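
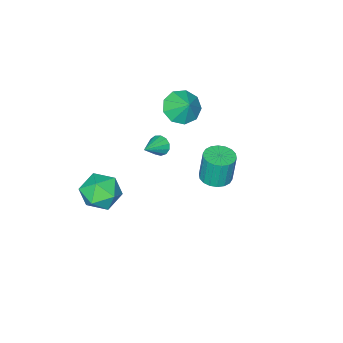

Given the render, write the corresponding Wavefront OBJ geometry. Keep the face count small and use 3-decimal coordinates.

v 0.328 2.916 2.9
v 1.095 3.256 2.935
v 0.96 3.383 4.655
v 0.192 3.044 4.62
v 0.874 3.555 2.896
v 0.738 3.682 4.616
v 0.544 3.727 2.857
v 0.409 3.854 4.577
v 0.171 3.739 2.827
v 0.036 3.866 4.547
v -0.17 3.587 2.811
v -0.305 3.714 4.531
v -0.413 3.303 2.813
v -0.548 3.43 4.533
v -0.509 2.942 2.832
v -0.645 3.069 4.552
v -0.44 2.577 2.865
v -0.575 2.704 4.585
v -0.218 2.278 2.904
v -0.354 2.405 4.624
v 0.111 2.106 2.943
v -0.024 2.233 4.663
v 0.484 2.094 2.973
v 0.349 2.221 4.693
v 0.825 2.246 2.989
v 0.69 2.373 4.709
v 1.068 2.53 2.987
v 0.933 2.657 4.707
v 1.165 2.891 2.968
v 1.029 3.018 4.688
v -2.683 -2.435 2.98
v -2.088 -3.186 3.478
v -2.397 -1.585 3.92
v -1.668 -2.805 3.006
v -1.723 -2.25 2.521
v -2.227 -1.782 2.25
v -2.944 -1.62 2.322
v -3.539 -1.839 2.701
v -3.733 -2.338 3.21
v -3.436 -2.882 3.612
v -2.786 -3.217 3.718
v -1.484 -2.918 0.156
v -1.268 -2.591 -0.362
v -0.156 -2.702 0.844
v -1.423 -2.343 -0.141
v -1.597 -2.278 0.175
v -1.735 -2.416 0.484
v -1.793 -2.714 0.69
v -1.753 -3.076 0.726
v -1.627 -3.388 0.582
v -1.456 -3.551 0.302
v -1.293 -3.513 -0.024
v -1.191 -3.286 -0.293
v -1.182 -2.942 -0.419
v 2.403 -2.8 -2.618
v 3.219 -3.165 -1.742
v 1.041 -4.115 -1.898
v 1.857 -4.48 -1.022
v 1.355 -3.335 -0.97
v 2.196 -2.523 -1.415
v 2.064 -4.757 -2.225
v 2.905 -3.945 -2.67
v 3.009 -4.375 -1.499
v 2.571 -3.496 -0.724
v 1.689 -3.784 -2.916
v 1.251 -2.905 -2.141
f 2 1 5
f 2 5 3
f 3 5 6
f 3 6 4
f 5 1 7
f 5 7 6
f 6 7 8
f 6 8 4
f 7 1 9
f 7 9 8
f 8 9 10
f 8 10 4
f 9 1 11
f 9 11 10
f 10 11 12
f 10 12 4
f 11 1 13
f 11 13 12
f 12 13 14
f 12 14 4
f 13 1 15
f 13 15 14
f 14 15 16
f 14 16 4
f 15 1 17
f 15 17 16
f 16 17 18
f 16 18 4
f 17 1 19
f 17 19 18
f 18 19 20
f 18 20 4
f 19 1 21
f 19 21 20
f 20 21 22
f 20 22 4
f 21 1 23
f 21 23 22
f 22 23 24
f 22 24 4
f 23 1 25
f 23 25 24
f 24 25 26
f 24 26 4
f 25 1 27
f 25 27 26
f 26 27 28
f 26 28 4
f 27 1 29
f 27 29 28
f 28 29 30
f 28 30 4
f 29 1 2
f 29 2 30
f 30 2 3
f 30 3 4
f 32 31 34
f 32 34 33
f 34 31 35
f 34 35 33
f 35 31 36
f 35 36 33
f 36 31 37
f 36 37 33
f 37 31 38
f 37 38 33
f 38 31 39
f 38 39 33
f 39 31 40
f 39 40 33
f 40 31 41
f 40 41 33
f 41 31 32
f 41 32 33
f 43 42 45
f 43 45 44
f 45 42 46
f 45 46 44
f 46 42 47
f 46 47 44
f 47 42 48
f 47 48 44
f 48 42 49
f 48 49 44
f 49 42 50
f 49 50 44
f 50 42 51
f 50 51 44
f 51 42 52
f 51 52 44
f 52 42 53
f 52 53 44
f 53 42 54
f 53 54 44
f 54 42 43
f 54 43 44
f 55 66 60
f 55 60 56
f 55 56 62
f 55 62 65
f 55 65 66
f 56 60 64
f 60 66 59
f 66 65 57
f 65 62 61
f 62 56 63
f 58 64 59
f 58 59 57
f 58 57 61
f 58 61 63
f 58 63 64
f 59 64 60
f 57 59 66
f 61 57 65
f 63 61 62
f 64 63 56



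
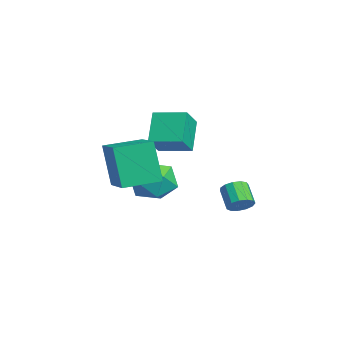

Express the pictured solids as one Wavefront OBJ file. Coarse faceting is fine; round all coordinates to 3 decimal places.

v -1.479 -1.47 1.139
v -2.578 -1.078 2.483
v -0.751 -0.057 1.322
v -1.85 0.335 2.666
v -0.51 -2.095 2.114
v -1.609 -1.703 3.458
v 0.218 -0.682 2.297
v -0.881 -0.29 3.641
v 2.373 -1.264 0.478
v 2.812 -1.961 1.305
v 1.028 -2.539 0.115
v 1.467 -3.236 0.942
v 0.944 -2.236 1.239
v 1.775 -1.448 1.464
v 2.065 -3.052 -0.044
v 2.896 -2.264 0.181
v 2.621 -3.067 0.982
v 1.928 -2.562 1.775
v 1.912 -1.938 -0.355
v 1.219 -1.433 0.438
v 2.757 -4.192 0.978
v 2.133 -4.47 3.048
v 2.538 -2.454 1.146
v 1.915 -2.732 3.216
v 4.685 -4.008 1.584
v 4.062 -4.286 3.654
v 4.467 -2.27 1.752
v 3.843 -2.548 3.822
v 1.874 1.587 -1.063
v 2.249 1.794 -0.574
v 1.342 1.679 0.171
v 0.966 1.473 -0.317
v 2.093 2.092 -0.718
v 1.186 1.978 0.028
v 1.868 2.231 -0.971
v 0.96 2.116 -0.226
v 1.644 2.165 -1.254
v 0.737 2.05 -0.508
v 1.494 1.915 -1.475
v 0.586 1.801 -0.73
v 1.463 1.562 -1.566
v 0.556 1.447 -0.821
v 1.564 1.216 -1.497
v 0.656 1.102 -0.752
v 1.762 0.989 -1.29
v 0.855 0.874 -0.545
v 1.996 0.951 -1.011
v 1.089 0.837 -0.266
v 2.191 1.115 -0.748
v 1.284 1.001 -0.003
v 2.286 1.429 -0.585
v 1.378 1.315 0.16
f 2 4 1
f 5 2 1
f 1 4 3
f 3 5 1
f 2 8 4
f 6 2 5
f 6 8 2
f 4 8 3
f 7 5 3
f 3 8 7
f 7 6 5
f 8 6 7
f 9 20 14
f 9 14 10
f 9 10 16
f 9 16 19
f 9 19 20
f 10 14 18
f 14 20 13
f 20 19 11
f 19 16 15
f 16 10 17
f 12 18 13
f 12 13 11
f 12 11 15
f 12 15 17
f 12 17 18
f 13 18 14
f 11 13 20
f 15 11 19
f 17 15 16
f 18 17 10
f 22 24 21
f 25 22 21
f 21 24 23
f 23 25 21
f 22 28 24
f 26 22 25
f 26 28 22
f 24 28 23
f 27 25 23
f 23 28 27
f 27 26 25
f 28 26 27
f 30 29 33
f 30 33 31
f 31 33 34
f 31 34 32
f 33 29 35
f 33 35 34
f 34 35 36
f 34 36 32
f 35 29 37
f 35 37 36
f 36 37 38
f 36 38 32
f 37 29 39
f 37 39 38
f 38 39 40
f 38 40 32
f 39 29 41
f 39 41 40
f 40 41 42
f 40 42 32
f 41 29 43
f 41 43 42
f 42 43 44
f 42 44 32
f 43 29 45
f 43 45 44
f 44 45 46
f 44 46 32
f 45 29 47
f 45 47 46
f 46 47 48
f 46 48 32
f 47 29 49
f 47 49 48
f 48 49 50
f 48 50 32
f 49 29 51
f 49 51 50
f 50 51 52
f 50 52 32
f 51 29 30
f 51 30 52
f 52 30 31
f 52 31 32



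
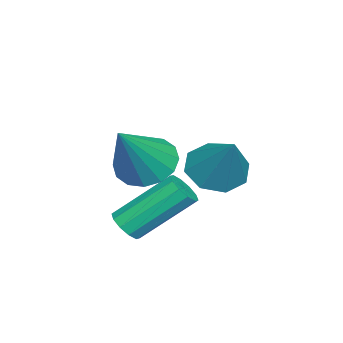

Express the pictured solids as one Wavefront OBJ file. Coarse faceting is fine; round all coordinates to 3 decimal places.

v 0.389 -0.761 0.109
v 1.098 -0.962 -0.272
v 1.271 -0.079 1.391
v 0.889 -0.385 -0.436
v 0.387 -0.028 -0.281
v -0.114 -0.101 0.103
v -0.321 -0.56 0.49
v -0.112 -1.138 0.653
v 0.39 -1.494 0.498
v 0.891 -1.422 0.114
v -1.775 -3.303 -1.059
v -1.146 -3.574 -1.642
v -0.405 -3.557 0.539
v -1.093 -3.112 -1.614
v -1.223 -2.701 -1.437
v -1.501 -2.451 -1.158
v -1.852 -2.43 -0.853
v -2.183 -2.642 -0.603
v -2.405 -3.031 -0.475
v -2.458 -3.493 -0.504
v -2.328 -3.904 -0.681
v -2.05 -4.154 -0.959
v -1.698 -4.175 -1.264
v -1.367 -3.963 -1.514
v 0.813 -2.937 -2.035
v 1.294 -2.917 -1.839
v 0.729 -1.602 -0.589
v 0.247 -1.623 -0.785
v 1.274 -2.7 -2.076
v 0.708 -1.386 -0.826
v 1.077 -2.574 -2.297
v 0.512 -1.26 -1.047
v 0.78 -2.587 -2.418
v 0.215 -1.273 -1.168
v 0.495 -2.734 -2.393
v -0.07 -1.419 -1.143
v 0.331 -2.958 -2.231
v -0.234 -1.643 -0.981
v 0.352 -3.174 -1.994
v -0.214 -1.86 -0.744
v 0.548 -3.3 -1.773
v -0.017 -1.986 -0.523
v 0.845 -3.287 -1.652
v 0.28 -1.973 -0.402
v 1.13 -3.141 -1.677
v 0.565 -1.826 -0.427
f 2 1 4
f 2 4 3
f 4 1 5
f 4 5 3
f 5 1 6
f 5 6 3
f 6 1 7
f 6 7 3
f 7 1 8
f 7 8 3
f 8 1 9
f 8 9 3
f 9 1 10
f 9 10 3
f 10 1 2
f 10 2 3
f 12 11 14
f 12 14 13
f 14 11 15
f 14 15 13
f 15 11 16
f 15 16 13
f 16 11 17
f 16 17 13
f 17 11 18
f 17 18 13
f 18 11 19
f 18 19 13
f 19 11 20
f 19 20 13
f 20 11 21
f 20 21 13
f 21 11 22
f 21 22 13
f 22 11 23
f 22 23 13
f 23 11 24
f 23 24 13
f 24 11 12
f 24 12 13
f 26 25 29
f 26 29 27
f 27 29 30
f 27 30 28
f 29 25 31
f 29 31 30
f 30 31 32
f 30 32 28
f 31 25 33
f 31 33 32
f 32 33 34
f 32 34 28
f 33 25 35
f 33 35 34
f 34 35 36
f 34 36 28
f 35 25 37
f 35 37 36
f 36 37 38
f 36 38 28
f 37 25 39
f 37 39 38
f 38 39 40
f 38 40 28
f 39 25 41
f 39 41 40
f 40 41 42
f 40 42 28
f 41 25 43
f 41 43 42
f 42 43 44
f 42 44 28
f 43 25 45
f 43 45 44
f 44 45 46
f 44 46 28
f 45 25 26
f 45 26 46
f 46 26 27
f 46 27 28



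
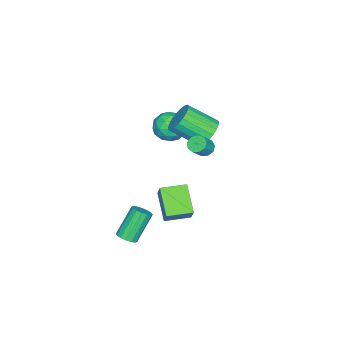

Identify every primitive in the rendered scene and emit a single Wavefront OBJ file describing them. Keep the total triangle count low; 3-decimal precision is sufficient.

v 0.01 1.538 2.903
v 0.921 1.519 2.443
v 1.48 -0.117 3.617
v 0.57 -0.098 4.077
v 0.993 1.779 2.77
v 1.552 0.142 3.944
v 0.895 1.997 3.121
v 1.454 0.361 4.295
v 0.644 2.135 3.434
v 1.204 0.499 4.608
v 0.284 2.171 3.655
v 0.843 0.535 4.829
v -0.123 2.097 3.746
v 0.436 0.461 4.92
v -0.508 1.926 3.691
v 0.051 0.29 4.865
v -0.803 1.689 3.5
v -0.244 0.052 4.674
v -0.957 1.425 3.206
v -0.398 -0.211 4.38
v -0.944 1.181 2.859
v -0.385 -0.455 4.033
v -0.766 0.998 2.52
v -0.207 -0.638 3.694
v -0.454 0.909 2.248
v 0.106 -0.727 3.422
v -0.061 0.929 2.088
v 0.498 -0.707 3.262
v 0.344 1.054 2.069
v 0.903 -0.582 3.243
v 0.691 1.263 2.195
v 1.25 -0.374 3.369
v 2.023 -0.288 -4.216
v 0.763 -1.357 -3.036
v 1.01 0.95 -4.175
v -0.249 -0.119 -2.995
v 2.689 0.219 -3.045
v 1.43 -0.85 -1.865
v 1.677 1.457 -3.004
v 0.417 0.388 -1.824
v -2.39 -1.138 1.515
v -1.504 -0.804 0.927
v -1.996 -2.856 1.133
v -1.11 -2.522 0.545
v -1.118 -2.409 1.654
v -1.361 -1.347 1.89
v -2.139 -2.313 0.17
v -2.382 -1.251 0.406
v -1.349 -1.53 0.096
v -0.718 -1.59 1.012
v -2.782 -2.07 1.048
v -2.151 -2.13 1.964
v -1.981 -0.82 1.254
v -1.519 -2.84 0.806
v -1.523 -2.773 1.457
v -1.003 -2.577 1.111
v -1.897 -1.139 1.82
v -1.376 -0.943 1.475
v -1.15 -1.887 1.902
v -2.124 -2.717 0.585
v -1.603 -2.521 0.24
v -2.497 -1.083 0.949
v -1.977 -0.887 0.603
v -2.35 -1.773 0.158
v -1.369 -1.051 0.42
v -1.138 -2.061 0.196
v -1.743 -1.938 -0.024
v -1.886 -1.314 0.114
v -0.998 -1.086 0.959
v -0.767 -2.096 0.735
v -0.772 -2.029 1.386
v -0.915 -1.405 1.525
v -0.907 -1.513 0.471
v -2.733 -1.564 1.325
v -2.502 -2.574 1.101
v -2.585 -2.255 0.535
v -2.728 -1.631 0.674
v -2.362 -1.599 1.864
v -2.131 -2.609 1.64
v -1.614 -2.346 1.946
v -1.757 -1.722 2.084
v -2.593 -2.147 1.589
v 2.076 2.333 3.413
v 2.466 2.691 3.13
v 3.194 2.524 3.925
v 2.804 2.167 4.207
v 2.235 2.911 3.388
v 2.963 2.745 4.183
v 1.93 2.861 3.658
v 2.657 2.694 4.452
v 1.693 2.564 3.813
v 2.42 2.397 4.607
v 1.635 2.159 3.78
v 2.363 1.992 4.575
v 1.784 1.835 3.576
v 2.511 1.669 4.37
v 2.069 1.745 3.296
v 2.797 1.578 4.09
v 2.358 1.93 3.07
v 3.086 1.763 3.864
v 2.515 2.303 3.005
v 3.243 2.137 3.799
v 4.457 -1.43 -4.274
v 4.986 -1.182 -3.968
v 3.813 -0.782 -2.26
v 3.283 -1.03 -2.566
v 4.844 -0.916 -4.128
v 3.67 -0.516 -2.421
v 4.598 -0.788 -4.327
v 3.424 -0.387 -2.62
v 4.314 -0.832 -4.512
v 3.141 -0.431 -2.805
v 4.069 -1.036 -4.633
v 2.895 -0.635 -2.926
v 3.927 -1.346 -4.658
v 2.753 -0.945 -2.951
v 3.927 -1.678 -4.58
v 2.754 -1.278 -2.872
v 4.07 -1.944 -4.419
v 2.896 -1.544 -2.712
v 4.316 -2.073 -4.22
v 3.142 -1.672 -2.513
v 4.599 -2.029 -4.035
v 3.426 -1.628 -2.328
v 4.845 -1.825 -3.914
v 3.671 -1.424 -2.207
v 4.987 -1.515 -3.889
v 3.813 -1.114 -2.182
f 2 1 5
f 2 5 3
f 3 5 6
f 3 6 4
f 5 1 7
f 5 7 6
f 6 7 8
f 6 8 4
f 7 1 9
f 7 9 8
f 8 9 10
f 8 10 4
f 9 1 11
f 9 11 10
f 10 11 12
f 10 12 4
f 11 1 13
f 11 13 12
f 12 13 14
f 12 14 4
f 13 1 15
f 13 15 14
f 14 15 16
f 14 16 4
f 15 1 17
f 15 17 16
f 16 17 18
f 16 18 4
f 17 1 19
f 17 19 18
f 18 19 20
f 18 20 4
f 19 1 21
f 19 21 20
f 20 21 22
f 20 22 4
f 21 1 23
f 21 23 22
f 22 23 24
f 22 24 4
f 23 1 25
f 23 25 24
f 24 25 26
f 24 26 4
f 25 1 27
f 25 27 26
f 26 27 28
f 26 28 4
f 27 1 29
f 27 29 28
f 28 29 30
f 28 30 4
f 29 1 31
f 29 31 30
f 30 31 32
f 30 32 4
f 31 1 2
f 31 2 32
f 32 2 3
f 32 3 4
f 34 36 33
f 37 34 33
f 33 36 35
f 35 37 33
f 34 40 36
f 38 34 37
f 38 40 34
f 36 40 35
f 39 37 35
f 35 40 39
f 39 38 37
f 40 38 39
f 41 78 57
f 78 52 81
f 57 81 46
f 78 81 57
f 41 57 53
f 57 46 58
f 53 58 42
f 57 58 53
f 41 53 62
f 53 42 63
f 62 63 48
f 53 63 62
f 41 62 74
f 62 48 77
f 74 77 51
f 62 77 74
f 41 74 78
f 74 51 82
f 78 82 52
f 74 82 78
f 42 58 69
f 58 46 72
f 69 72 50
f 58 72 69
f 46 81 59
f 81 52 80
f 59 80 45
f 81 80 59
f 52 82 79
f 82 51 75
f 79 75 43
f 82 75 79
f 51 77 76
f 77 48 64
f 76 64 47
f 77 64 76
f 48 63 68
f 63 42 65
f 68 65 49
f 63 65 68
f 44 70 56
f 70 50 71
f 56 71 45
f 70 71 56
f 44 56 54
f 56 45 55
f 54 55 43
f 56 55 54
f 44 54 61
f 54 43 60
f 61 60 47
f 54 60 61
f 44 61 66
f 61 47 67
f 66 67 49
f 61 67 66
f 44 66 70
f 66 49 73
f 70 73 50
f 66 73 70
f 45 71 59
f 71 50 72
f 59 72 46
f 71 72 59
f 43 55 79
f 55 45 80
f 79 80 52
f 55 80 79
f 47 60 76
f 60 43 75
f 76 75 51
f 60 75 76
f 49 67 68
f 67 47 64
f 68 64 48
f 67 64 68
f 50 73 69
f 73 49 65
f 69 65 42
f 73 65 69
f 84 83 87
f 84 87 85
f 85 87 88
f 85 88 86
f 87 83 89
f 87 89 88
f 88 89 90
f 88 90 86
f 89 83 91
f 89 91 90
f 90 91 92
f 90 92 86
f 91 83 93
f 91 93 92
f 92 93 94
f 92 94 86
f 93 83 95
f 93 95 94
f 94 95 96
f 94 96 86
f 95 83 97
f 95 97 96
f 96 97 98
f 96 98 86
f 97 83 99
f 97 99 98
f 98 99 100
f 98 100 86
f 99 83 101
f 99 101 100
f 100 101 102
f 100 102 86
f 101 83 84
f 101 84 102
f 102 84 85
f 102 85 86
f 104 103 107
f 104 107 105
f 105 107 108
f 105 108 106
f 107 103 109
f 107 109 108
f 108 109 110
f 108 110 106
f 109 103 111
f 109 111 110
f 110 111 112
f 110 112 106
f 111 103 113
f 111 113 112
f 112 113 114
f 112 114 106
f 113 103 115
f 113 115 114
f 114 115 116
f 114 116 106
f 115 103 117
f 115 117 116
f 116 117 118
f 116 118 106
f 117 103 119
f 117 119 118
f 118 119 120
f 118 120 106
f 119 103 121
f 119 121 120
f 120 121 122
f 120 122 106
f 121 103 123
f 121 123 122
f 122 123 124
f 122 124 106
f 123 103 125
f 123 125 124
f 124 125 126
f 124 126 106
f 125 103 127
f 125 127 126
f 126 127 128
f 126 128 106
f 127 103 104
f 127 104 128
f 128 104 105
f 128 105 106



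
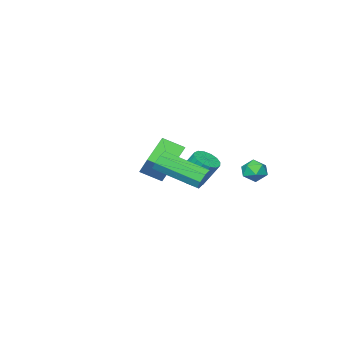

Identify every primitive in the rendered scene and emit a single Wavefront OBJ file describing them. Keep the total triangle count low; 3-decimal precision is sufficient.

v -1.875 4.202 -1.34
v -1.471 3.893 -1.748
v -1.789 3.407 -0.652
v -1.385 3.098 -1.06
v -1.192 3.645 -0.762
v -1.245 4.136 -1.187
v -2.015 3.164 -1.213
v -2.068 3.655 -1.638
v -1.558 3.252 -1.67
v -1.049 3.548 -1.39
v -2.211 3.752 -1.01
v -1.702 4.048 -0.73
v 1.993 4.401 -0.467
v 2.225 4.708 -0.046
v 3.12 2.946 0.747
v 2.887 2.639 0.327
v 1.83 4.555 0.058
v 2.725 2.792 0.851
v 1.53 4.311 -0.145
v 2.425 2.549 0.648
v 1.501 4.121 -0.537
v 2.396 2.358 0.257
v 1.76 4.094 -0.887
v 2.655 2.332 -0.094
v 2.155 4.248 -0.991
v 3.05 2.485 -0.198
v 2.455 4.491 -0.788
v 3.35 2.729 0.005
v 2.484 4.682 -0.397
v 3.379 2.919 0.397
v 0.159 1.554 -1.78
v 0.481 1.092 -1.434
v 0.142 1.785 -0.195
v -0.179 2.246 -0.54
v 0.716 1.331 -1.503
v 0.377 2.023 -0.264
v 0.801 1.629 -1.647
v 0.463 2.322 -0.407
v 0.715 1.907 -1.825
v 0.376 2.6 -0.586
v 0.48 2.09 -1.992
v 0.141 2.783 -0.752
v 0.159 2.13 -2.102
v -0.18 2.822 -0.862
v -0.162 2.015 -2.125
v -0.501 2.708 -0.886
v -0.397 1.777 -2.056
v -0.736 2.469 -0.817
v -0.483 1.478 -1.913
v -0.821 2.171 -0.673
v -0.396 1.2 -1.734
v -0.735 1.893 -0.495
v -0.161 1.017 -1.568
v -0.5 1.71 -0.328
v 0.16 0.978 -1.458
v -0.179 1.67 -0.218
v -1.328 -2.488 -1.711
v -0.697 -1.222 -0.413
v -1.953 -1.663 -2.212
v -1.322 -0.397 -0.914
v -0.138 -2.143 -2.626
v 0.493 -0.877 -1.328
v -0.763 -1.318 -3.127
v -0.132 -0.052 -1.829
f 1 12 6
f 1 6 2
f 1 2 8
f 1 8 11
f 1 11 12
f 2 6 10
f 6 12 5
f 12 11 3
f 11 8 7
f 8 2 9
f 4 10 5
f 4 5 3
f 4 3 7
f 4 7 9
f 4 9 10
f 5 10 6
f 3 5 12
f 7 3 11
f 9 7 8
f 10 9 2
f 14 13 17
f 14 17 15
f 15 17 18
f 15 18 16
f 17 13 19
f 17 19 18
f 18 19 20
f 18 20 16
f 19 13 21
f 19 21 20
f 20 21 22
f 20 22 16
f 21 13 23
f 21 23 22
f 22 23 24
f 22 24 16
f 23 13 25
f 23 25 24
f 24 25 26
f 24 26 16
f 25 13 27
f 25 27 26
f 26 27 28
f 26 28 16
f 27 13 29
f 27 29 28
f 28 29 30
f 28 30 16
f 29 13 14
f 29 14 30
f 30 14 15
f 30 15 16
f 32 31 35
f 32 35 33
f 33 35 36
f 33 36 34
f 35 31 37
f 35 37 36
f 36 37 38
f 36 38 34
f 37 31 39
f 37 39 38
f 38 39 40
f 38 40 34
f 39 31 41
f 39 41 40
f 40 41 42
f 40 42 34
f 41 31 43
f 41 43 42
f 42 43 44
f 42 44 34
f 43 31 45
f 43 45 44
f 44 45 46
f 44 46 34
f 45 31 47
f 45 47 46
f 46 47 48
f 46 48 34
f 47 31 49
f 47 49 48
f 48 49 50
f 48 50 34
f 49 31 51
f 49 51 50
f 50 51 52
f 50 52 34
f 51 31 53
f 51 53 52
f 52 53 54
f 52 54 34
f 53 31 55
f 53 55 54
f 54 55 56
f 54 56 34
f 55 31 32
f 55 32 56
f 56 32 33
f 56 33 34
f 58 60 57
f 61 58 57
f 57 60 59
f 59 61 57
f 58 64 60
f 62 58 61
f 62 64 58
f 60 64 59
f 63 61 59
f 59 64 63
f 63 62 61
f 64 62 63



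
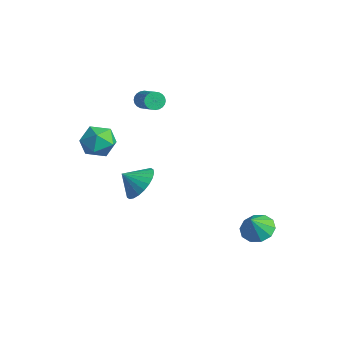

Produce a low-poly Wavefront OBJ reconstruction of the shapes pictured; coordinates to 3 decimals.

v -2.915 -0.161 2.767
v -2.649 -0.084 2.292
v -1.259 -0.283 3.037
v -1.525 -0.359 3.513
v -2.661 0.117 2.366
v -1.27 -0.082 3.112
v -2.711 0.275 2.502
v -1.32 0.077 3.247
v -2.792 0.368 2.678
v -1.401 0.169 3.423
v -2.892 0.38 2.867
v -1.501 0.181 3.613
v -2.995 0.309 3.042
v -1.605 0.111 3.787
v -3.086 0.167 3.174
v -1.696 -0.031 3.92
v -3.152 -0.025 3.245
v -1.761 -0.223 3.99
v -3.181 -0.237 3.243
v -1.791 -0.436 3.988
v -3.17 -0.438 3.168
v -1.779 -0.637 3.914
v -3.12 -0.597 3.033
v -1.729 -0.795 3.778
v -3.039 -0.689 2.857
v -1.648 -0.888 3.602
v -2.939 -0.701 2.667
v -1.548 -0.9 3.413
v -2.835 -0.631 2.493
v -1.445 -0.829 3.238
v -2.744 -0.489 2.36
v -1.354 -0.687 3.106
v -2.679 -0.297 2.29
v -1.288 -0.495 3.035
v 3.653 2.324 -3.649
v 4.441 2.036 -4.004
v 3.907 1.736 -2.611
v 4.535 2.528 -3.748
v 4.292 2.942 -3.455
v 3.805 3.12 -3.236
v 3.261 2.994 -3.175
v 2.866 2.611 -3.295
v 2.772 2.119 -3.551
v 3.015 1.705 -3.844
v 3.502 1.527 -4.063
v 4.046 1.654 -4.124
v -0.956 -1.56 -1.766
v -0.055 -2.152 -1.844
v -1.404 -2.34 -1.034
v 0.039 -1.9 -1.519
v -0.018 -1.597 -1.232
v -0.218 -1.289 -1.026
v -0.53 -1.022 -0.933
v -0.907 -0.836 -0.966
v -1.291 -0.761 -1.122
v -1.625 -0.808 -1.376
v -1.856 -0.969 -1.689
v -1.951 -1.22 -2.014
v -1.893 -1.523 -2.301
v -1.694 -1.832 -2.507
v -1.381 -2.099 -2.6
v -1.004 -2.284 -2.566
v -0.62 -2.359 -2.411
v -0.287 -2.313 -2.157
v -3.328 -2.342 0.997
v -2.485 -2.314 1.606
v -2.675 -3.646 0.154
v -1.832 -3.618 0.763
v -2.748 -3.915 1.157
v -3.152 -3.11 1.678
v -2.008 -2.85 0.082
v -2.412 -2.045 0.603
v -1.669 -2.628 1.041
v -2.126 -3.286 1.705
v -3.034 -2.674 0.055
v -3.491 -3.332 0.719
f 2 1 5
f 2 5 3
f 3 5 6
f 3 6 4
f 5 1 7
f 5 7 6
f 6 7 8
f 6 8 4
f 7 1 9
f 7 9 8
f 8 9 10
f 8 10 4
f 9 1 11
f 9 11 10
f 10 11 12
f 10 12 4
f 11 1 13
f 11 13 12
f 12 13 14
f 12 14 4
f 13 1 15
f 13 15 14
f 14 15 16
f 14 16 4
f 15 1 17
f 15 17 16
f 16 17 18
f 16 18 4
f 17 1 19
f 17 19 18
f 18 19 20
f 18 20 4
f 19 1 21
f 19 21 20
f 20 21 22
f 20 22 4
f 21 1 23
f 21 23 22
f 22 23 24
f 22 24 4
f 23 1 25
f 23 25 24
f 24 25 26
f 24 26 4
f 25 1 27
f 25 27 26
f 26 27 28
f 26 28 4
f 27 1 29
f 27 29 28
f 28 29 30
f 28 30 4
f 29 1 31
f 29 31 30
f 30 31 32
f 30 32 4
f 31 1 33
f 31 33 32
f 32 33 34
f 32 34 4
f 33 1 2
f 33 2 34
f 34 2 3
f 34 3 4
f 36 35 38
f 36 38 37
f 38 35 39
f 38 39 37
f 39 35 40
f 39 40 37
f 40 35 41
f 40 41 37
f 41 35 42
f 41 42 37
f 42 35 43
f 42 43 37
f 43 35 44
f 43 44 37
f 44 35 45
f 44 45 37
f 45 35 46
f 45 46 37
f 46 35 36
f 46 36 37
f 48 47 50
f 48 50 49
f 50 47 51
f 50 51 49
f 51 47 52
f 51 52 49
f 52 47 53
f 52 53 49
f 53 47 54
f 53 54 49
f 54 47 55
f 54 55 49
f 55 47 56
f 55 56 49
f 56 47 57
f 56 57 49
f 57 47 58
f 57 58 49
f 58 47 59
f 58 59 49
f 59 47 60
f 59 60 49
f 60 47 61
f 60 61 49
f 61 47 62
f 61 62 49
f 62 47 63
f 62 63 49
f 63 47 64
f 63 64 49
f 64 47 48
f 64 48 49
f 65 76 70
f 65 70 66
f 65 66 72
f 65 72 75
f 65 75 76
f 66 70 74
f 70 76 69
f 76 75 67
f 75 72 71
f 72 66 73
f 68 74 69
f 68 69 67
f 68 67 71
f 68 71 73
f 68 73 74
f 69 74 70
f 67 69 76
f 71 67 75
f 73 71 72
f 74 73 66



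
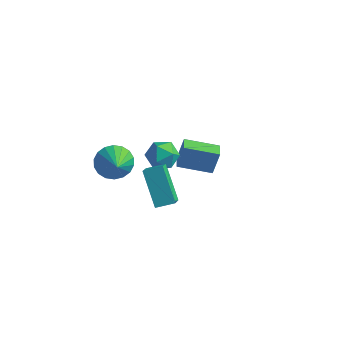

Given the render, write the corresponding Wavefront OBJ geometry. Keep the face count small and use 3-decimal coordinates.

v 0.179 2.93 -4.163
v 0.39 3.274 -2.77
v -0.318 3.684 -4.274
v -0.107 4.029 -2.882
v 1.747 3.891 -4.638
v 1.958 4.236 -3.246
v 1.25 4.646 -4.75
v 1.461 4.99 -3.357
v 1.46 0.262 0.149
v 2.337 0.018 0.238
v 1.043 -1.118 0.482
v 1.92 -1.362 0.571
v 1.539 -0.797 1.18
v 1.796 0.056 0.975
v 1.584 -1.156 -0.255
v 1.841 -0.303 -0.46
v 2.414 -0.858 -0.012
v 2.386 -0.636 0.875
v 0.994 -0.464 -0.155
v 0.966 -0.242 0.732
v 1.564 -1.759 0.203
v 1.934 -2.56 0.844
v 2.316 -1.172 0.504
v 2.686 -1.973 1.144
v 2.774 -2.487 -1.404
v 3.144 -3.288 -0.764
v 3.526 -1.9 -1.104
v 3.896 -2.701 -0.463
v -0.012 -2.187 0.182
v 0.603 -2.293 -0.586
v 0.912 -3.173 1.058
v 0.771 -1.946 -0.373
v 0.784 -1.647 -0.05
v 0.64 -1.455 0.319
v 0.366 -1.407 0.661
v 0.018 -1.515 0.908
v -0.337 -1.755 1.012
v -0.627 -2.081 0.951
v -0.795 -2.428 0.738
v -0.809 -2.727 0.415
v -0.664 -2.92 0.046
v -0.39 -2.967 -0.296
v -0.042 -2.86 -0.544
v 0.313 -2.619 -0.647
f 2 4 1
f 5 2 1
f 1 4 3
f 3 5 1
f 2 8 4
f 6 2 5
f 6 8 2
f 4 8 3
f 7 5 3
f 3 8 7
f 7 6 5
f 8 6 7
f 9 20 14
f 9 14 10
f 9 10 16
f 9 16 19
f 9 19 20
f 10 14 18
f 14 20 13
f 20 19 11
f 19 16 15
f 16 10 17
f 12 18 13
f 12 13 11
f 12 11 15
f 12 15 17
f 12 17 18
f 13 18 14
f 11 13 20
f 15 11 19
f 17 15 16
f 18 17 10
f 22 24 21
f 25 22 21
f 21 24 23
f 23 25 21
f 22 28 24
f 26 22 25
f 26 28 22
f 24 28 23
f 27 25 23
f 23 28 27
f 27 26 25
f 28 26 27
f 30 29 32
f 30 32 31
f 32 29 33
f 32 33 31
f 33 29 34
f 33 34 31
f 34 29 35
f 34 35 31
f 35 29 36
f 35 36 31
f 36 29 37
f 36 37 31
f 37 29 38
f 37 38 31
f 38 29 39
f 38 39 31
f 39 29 40
f 39 40 31
f 40 29 41
f 40 41 31
f 41 29 42
f 41 42 31
f 42 29 43
f 42 43 31
f 43 29 44
f 43 44 31
f 44 29 30
f 44 30 31



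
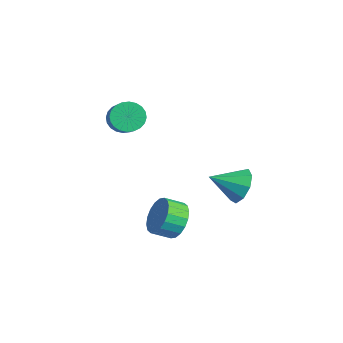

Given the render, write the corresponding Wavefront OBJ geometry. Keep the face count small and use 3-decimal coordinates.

v 2.561 1.531 0.676
v 2.975 1.911 1.587
v 2.059 0.049 1.524
v 2.275 2.114 1.527
v 1.708 2.044 1.068
v 1.541 1.735 0.427
v 1.851 1.329 -0.098
v 2.494 1.019 -0.26
v 3.168 0.948 0.016
v 3.558 1.15 0.601
v 3.482 1.531 1.221
v 0.992 -1.081 -2.125
v 1.431 -1.673 -2.928
v 1.146 -2.63 -2.379
v 0.708 -2.039 -1.575
v 1.804 -1.61 -2.625
v 1.519 -2.567 -2.075
v 2.016 -1.442 -2.223
v 1.732 -2.399 -1.673
v 2.026 -1.202 -1.801
v 1.741 -2.16 -1.251
v 1.831 -0.939 -1.443
v 1.546 -1.896 -0.893
v 1.469 -0.704 -1.221
v 1.185 -1.661 -0.671
v 1.014 -0.543 -1.177
v 0.729 -1.501 -0.627
v 0.554 -0.49 -1.321
v 0.269 -1.447 -0.772
v 0.181 -0.553 -1.625
v -0.104 -1.51 -1.075
v -0.032 -0.721 -2.027
v -0.316 -1.678 -1.477
v -0.041 -0.96 -2.449
v -0.326 -1.918 -1.899
v 0.154 -1.224 -2.807
v -0.131 -2.181 -2.257
v 0.515 -1.459 -3.029
v 0.231 -2.416 -2.479
v 0.971 -1.619 -3.073
v 0.686 -2.577 -2.523
v -3.129 -1.954 3.118
v -2.552 -1.912 2.428
v -0.954 -2.444 3.732
v -1.531 -2.486 4.422
v -2.54 -1.582 2.548
v -0.942 -2.115 3.852
v -2.617 -1.309 2.754
v -1.019 -1.841 4.058
v -2.773 -1.134 3.016
v -1.175 -1.666 4.32
v -2.982 -1.083 3.293
v -1.384 -1.616 4.597
v -3.214 -1.166 3.544
v -1.616 -1.698 4.848
v -3.433 -1.368 3.73
v -1.835 -1.9 5.034
v -3.606 -1.659 3.822
v -2.008 -2.191 5.126
v -3.706 -1.996 3.808
v -2.108 -2.528 5.112
v -3.718 -2.325 3.688
v -2.12 -2.858 4.992
v -3.641 -2.599 3.482
v -2.043 -3.131 4.786
v -3.485 -2.774 3.22
v -1.887 -3.306 4.524
v -3.276 -2.824 2.943
v -1.678 -3.357 4.247
v -3.044 -2.742 2.692
v -1.446 -3.274 3.996
v -2.825 -2.54 2.506
v -1.227 -3.072 3.81
v -2.652 -2.249 2.414
v -1.054 -2.781 3.718
f 2 1 4
f 2 4 3
f 4 1 5
f 4 5 3
f 5 1 6
f 5 6 3
f 6 1 7
f 6 7 3
f 7 1 8
f 7 8 3
f 8 1 9
f 8 9 3
f 9 1 10
f 9 10 3
f 10 1 11
f 10 11 3
f 11 1 2
f 11 2 3
f 13 12 16
f 13 16 14
f 14 16 17
f 14 17 15
f 16 12 18
f 16 18 17
f 17 18 19
f 17 19 15
f 18 12 20
f 18 20 19
f 19 20 21
f 19 21 15
f 20 12 22
f 20 22 21
f 21 22 23
f 21 23 15
f 22 12 24
f 22 24 23
f 23 24 25
f 23 25 15
f 24 12 26
f 24 26 25
f 25 26 27
f 25 27 15
f 26 12 28
f 26 28 27
f 27 28 29
f 27 29 15
f 28 12 30
f 28 30 29
f 29 30 31
f 29 31 15
f 30 12 32
f 30 32 31
f 31 32 33
f 31 33 15
f 32 12 34
f 32 34 33
f 33 34 35
f 33 35 15
f 34 12 36
f 34 36 35
f 35 36 37
f 35 37 15
f 36 12 38
f 36 38 37
f 37 38 39
f 37 39 15
f 38 12 40
f 38 40 39
f 39 40 41
f 39 41 15
f 40 12 13
f 40 13 41
f 41 13 14
f 41 14 15
f 43 42 46
f 43 46 44
f 44 46 47
f 44 47 45
f 46 42 48
f 46 48 47
f 47 48 49
f 47 49 45
f 48 42 50
f 48 50 49
f 49 50 51
f 49 51 45
f 50 42 52
f 50 52 51
f 51 52 53
f 51 53 45
f 52 42 54
f 52 54 53
f 53 54 55
f 53 55 45
f 54 42 56
f 54 56 55
f 55 56 57
f 55 57 45
f 56 42 58
f 56 58 57
f 57 58 59
f 57 59 45
f 58 42 60
f 58 60 59
f 59 60 61
f 59 61 45
f 60 42 62
f 60 62 61
f 61 62 63
f 61 63 45
f 62 42 64
f 62 64 63
f 63 64 65
f 63 65 45
f 64 42 66
f 64 66 65
f 65 66 67
f 65 67 45
f 66 42 68
f 66 68 67
f 67 68 69
f 67 69 45
f 68 42 70
f 68 70 69
f 69 70 71
f 69 71 45
f 70 42 72
f 70 72 71
f 71 72 73
f 71 73 45
f 72 42 74
f 72 74 73
f 73 74 75
f 73 75 45
f 74 42 43
f 74 43 75
f 75 43 44
f 75 44 45



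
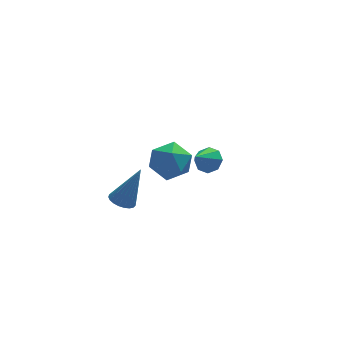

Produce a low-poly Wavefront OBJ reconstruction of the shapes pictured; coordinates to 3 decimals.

v -2.09 1.707 -4.547
v -1.592 1.729 -4.779
v -1.35 1.813 -2.953
v -1.649 1.95 -4.768
v -1.782 2.129 -4.718
v -1.969 2.235 -4.638
v -2.176 2.25 -4.543
v -2.368 2.171 -4.448
v -2.513 2.011 -4.371
v -2.584 1.799 -4.323
v -2.57 1.571 -4.315
v -2.473 1.367 -4.346
v -2.31 1.221 -4.412
v -2.108 1.159 -4.501
v -1.904 1.192 -4.599
v -1.732 1.314 -4.687
v -1.622 1.504 -4.751
v 1.454 2.867 -3.751
v 1.929 2.552 -3.563
v 0.806 2.333 -3.009
v 1.874 2.943 -3.329
v 1.573 3.29 -3.342
v 1.202 3.389 -3.594
v 0.979 3.182 -3.938
v 1.034 2.791 -4.172
v 1.335 2.445 -4.159
v 1.705 2.345 -3.907
v -1.591 -1.638 0.958
v -1.204 -1.076 0.448
v -0.796 -2.644 0.452
v -0.409 -2.082 -0.058
v -0.287 -2.048 0.784
v -0.778 -1.427 1.097
v -1.222 -2.293 -0.197
v -1.713 -1.672 0.116
v -0.976 -1.481 -0.265
v -0.398 -1.329 0.341
v -1.602 -2.391 0.559
v -1.024 -2.239 1.165
f 2 1 4
f 2 4 3
f 4 1 5
f 4 5 3
f 5 1 6
f 5 6 3
f 6 1 7
f 6 7 3
f 7 1 8
f 7 8 3
f 8 1 9
f 8 9 3
f 9 1 10
f 9 10 3
f 10 1 11
f 10 11 3
f 11 1 12
f 11 12 3
f 12 1 13
f 12 13 3
f 13 1 14
f 13 14 3
f 14 1 15
f 14 15 3
f 15 1 16
f 15 16 3
f 16 1 17
f 16 17 3
f 17 1 2
f 17 2 3
f 19 18 21
f 19 21 20
f 21 18 22
f 21 22 20
f 22 18 23
f 22 23 20
f 23 18 24
f 23 24 20
f 24 18 25
f 24 25 20
f 25 18 26
f 25 26 20
f 26 18 27
f 26 27 20
f 27 18 19
f 27 19 20
f 28 39 33
f 28 33 29
f 28 29 35
f 28 35 38
f 28 38 39
f 29 33 37
f 33 39 32
f 39 38 30
f 38 35 34
f 35 29 36
f 31 37 32
f 31 32 30
f 31 30 34
f 31 34 36
f 31 36 37
f 32 37 33
f 30 32 39
f 34 30 38
f 36 34 35
f 37 36 29



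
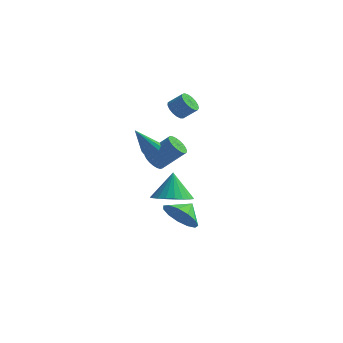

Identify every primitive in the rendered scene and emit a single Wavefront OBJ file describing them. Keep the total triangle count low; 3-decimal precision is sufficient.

v -3.585 0.393 0.908
v -3.114 0.044 0.545
v -1.924 0.417 1.728
v -2.395 0.767 2.092
v -3.089 0.308 0.436
v -1.899 0.682 1.62
v -3.15 0.588 0.409
v -1.96 0.961 1.593
v -3.286 0.833 0.469
v -2.096 1.207 1.652
v -3.474 1.002 0.604
v -2.283 1.376 1.788
v -3.681 1.067 0.792
v -2.49 1.44 1.976
v -3.872 1.014 1
v -2.681 1.388 2.184
v -4.013 0.855 1.192
v -2.822 1.228 2.376
v -4.08 0.615 1.335
v -2.889 0.989 2.519
v -4.061 0.337 1.405
v -2.871 0.711 2.588
v -3.961 0.069 1.388
v -2.77 0.443 2.572
v -3.795 -0.143 1.288
v -2.604 0.231 2.472
v -3.593 -0.262 1.123
v -2.403 0.111 2.307
v -3.39 -0.268 0.921
v -2.199 0.105 2.104
v -3.221 -0.16 0.716
v -2.03 0.213 1.9
v -3.22 -1.047 2.683
v -2.712 -1.03 2.864
v -3.78 -1.913 4.337
v -2.844 -0.771 2.954
v -3.095 -0.6 2.959
v -3.386 -0.571 2.875
v -3.625 -0.693 2.731
v -3.735 -0.927 2.571
v -3.681 -1.2 2.447
v -3.481 -1.424 2.397
v -3.198 -1.528 2.438
v -2.922 -1.48 2.557
v -2.741 -1.294 2.715
v -3.271 3.167 3.265
v -2.853 3.328 2.767
v -2.111 3.474 3.436
v -2.529 3.313 3.935
v -2.984 3.608 2.851
v -2.242 3.755 3.52
v -3.181 3.787 3.03
v -2.439 3.934 3.699
v -3.399 3.824 3.262
v -2.657 3.971 3.932
v -3.587 3.711 3.496
v -2.845 3.858 4.165
v -3.703 3.472 3.677
v -2.96 3.619 4.346
v -3.719 3.164 3.763
v -2.977 3.311 4.432
v -3.634 2.856 3.736
v -2.892 3.003 4.405
v -3.465 2.62 3.6
v -2.723 2.766 4.27
v -3.252 2.508 3.388
v -2.51 2.655 4.058
v -3.043 2.548 3.148
v -2.301 2.695 3.817
v -2.886 2.729 2.935
v -2.144 2.876 3.604
v -2.818 3.01 2.797
v -2.076 3.157 3.467
v -1.29 -2.221 -1.331
v -0.556 -2.067 -2.122
v -0.93 -1.359 -0.829
v -1.059 -1.759 -2.291
v -1.636 -1.598 -2.155
v -2.103 -1.634 -1.757
v -2.312 -1.857 -1.224
v -2.196 -2.196 -0.725
v -1.792 -2.542 -0.418
v -1.229 -2.787 -0.401
v -0.685 -2.852 -0.679
v -0.333 -2.717 -1.164
v -0.285 -2.424 -1.702
v -1.275 -3.631 0.862
v -0.269 -3.942 1.146
v -1.445 -2.909 2.258
v -0.191 -3.566 0.961
v -0.278 -3.201 0.762
v -0.517 -2.901 0.578
v -0.871 -2.712 0.437
v -1.286 -2.663 0.361
v -1.7 -2.761 0.361
v -2.049 -2.992 0.438
v -2.28 -3.319 0.579
v -2.358 -3.695 0.763
v -2.272 -4.06 0.963
v -2.033 -4.36 1.147
v -1.679 -4.549 1.288
v -1.263 -4.598 1.364
v -0.85 -4.5 1.363
v -0.501 -4.269 1.287
f 2 1 5
f 2 5 3
f 3 5 6
f 3 6 4
f 5 1 7
f 5 7 6
f 6 7 8
f 6 8 4
f 7 1 9
f 7 9 8
f 8 9 10
f 8 10 4
f 9 1 11
f 9 11 10
f 10 11 12
f 10 12 4
f 11 1 13
f 11 13 12
f 12 13 14
f 12 14 4
f 13 1 15
f 13 15 14
f 14 15 16
f 14 16 4
f 15 1 17
f 15 17 16
f 16 17 18
f 16 18 4
f 17 1 19
f 17 19 18
f 18 19 20
f 18 20 4
f 19 1 21
f 19 21 20
f 20 21 22
f 20 22 4
f 21 1 23
f 21 23 22
f 22 23 24
f 22 24 4
f 23 1 25
f 23 25 24
f 24 25 26
f 24 26 4
f 25 1 27
f 25 27 26
f 26 27 28
f 26 28 4
f 27 1 29
f 27 29 28
f 28 29 30
f 28 30 4
f 29 1 31
f 29 31 30
f 30 31 32
f 30 32 4
f 31 1 2
f 31 2 32
f 32 2 3
f 32 3 4
f 34 33 36
f 34 36 35
f 36 33 37
f 36 37 35
f 37 33 38
f 37 38 35
f 38 33 39
f 38 39 35
f 39 33 40
f 39 40 35
f 40 33 41
f 40 41 35
f 41 33 42
f 41 42 35
f 42 33 43
f 42 43 35
f 43 33 44
f 43 44 35
f 44 33 45
f 44 45 35
f 45 33 34
f 45 34 35
f 47 46 50
f 47 50 48
f 48 50 51
f 48 51 49
f 50 46 52
f 50 52 51
f 51 52 53
f 51 53 49
f 52 46 54
f 52 54 53
f 53 54 55
f 53 55 49
f 54 46 56
f 54 56 55
f 55 56 57
f 55 57 49
f 56 46 58
f 56 58 57
f 57 58 59
f 57 59 49
f 58 46 60
f 58 60 59
f 59 60 61
f 59 61 49
f 60 46 62
f 60 62 61
f 61 62 63
f 61 63 49
f 62 46 64
f 62 64 63
f 63 64 65
f 63 65 49
f 64 46 66
f 64 66 65
f 65 66 67
f 65 67 49
f 66 46 68
f 66 68 67
f 67 68 69
f 67 69 49
f 68 46 70
f 68 70 69
f 69 70 71
f 69 71 49
f 70 46 72
f 70 72 71
f 71 72 73
f 71 73 49
f 72 46 47
f 72 47 73
f 73 47 48
f 73 48 49
f 75 74 77
f 75 77 76
f 77 74 78
f 77 78 76
f 78 74 79
f 78 79 76
f 79 74 80
f 79 80 76
f 80 74 81
f 80 81 76
f 81 74 82
f 81 82 76
f 82 74 83
f 82 83 76
f 83 74 84
f 83 84 76
f 84 74 85
f 84 85 76
f 85 74 86
f 85 86 76
f 86 74 75
f 86 75 76
f 88 87 90
f 88 90 89
f 90 87 91
f 90 91 89
f 91 87 92
f 91 92 89
f 92 87 93
f 92 93 89
f 93 87 94
f 93 94 89
f 94 87 95
f 94 95 89
f 95 87 96
f 95 96 89
f 96 87 97
f 96 97 89
f 97 87 98
f 97 98 89
f 98 87 99
f 98 99 89
f 99 87 100
f 99 100 89
f 100 87 101
f 100 101 89
f 101 87 102
f 101 102 89
f 102 87 103
f 102 103 89
f 103 87 104
f 103 104 89
f 104 87 88
f 104 88 89



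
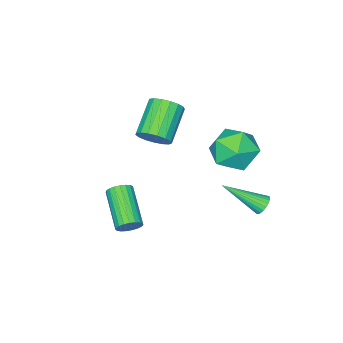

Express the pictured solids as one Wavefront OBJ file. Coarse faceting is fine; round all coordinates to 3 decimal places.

v -1.354 4.884 4.014
v -0.211 4.618 4.345
v -1.549 3.082 3.235
v -0.406 2.816 3.566
v -1.27 2.954 4.415
v -1.15 4.068 4.897
v -0.61 3.632 2.683
v -0.49 4.746 3.165
v 0.249 3.844 3.523
v -0.159 3.425 4.593
v -1.601 4.275 2.987
v -2.009 3.856 4.057
v -0.846 -0.942 1.75
v -0.328 -1.507 2.117
v -1.836 -2.163 3.237
v -2.354 -1.598 2.87
v -0.295 -1.178 2.353
v -1.804 -1.834 3.473
v -0.389 -0.795 2.451
v -1.897 -1.45 3.572
v -0.587 -0.445 2.389
v -2.096 -1.101 3.509
v -0.845 -0.209 2.18
v -2.353 -0.865 3.3
v -1.103 -0.141 1.873
v -2.611 -0.797 2.993
v -1.302 -0.257 1.537
v -2.81 -0.913 2.658
v -1.396 -0.529 1.25
v -2.904 -1.185 2.371
v -1.365 -0.897 1.078
v -2.873 -1.552 2.198
v -1.214 -1.274 1.06
v -2.723 -1.93 2.18
v -0.979 -1.576 1.199
v -2.488 -2.231 2.319
v -0.714 -1.732 1.465
v -2.222 -2.388 2.585
v -0.479 -1.707 1.796
v -1.987 -2.363 2.916
v 2.504 0.879 -1.185
v 2.89 0.945 -0.704
v 1.922 -0.634 0.286
v 1.536 -0.699 -0.195
v 2.697 1.103 -0.64
v 1.729 -0.475 0.351
v 2.471 1.223 -0.671
v 1.502 -0.355 0.32
v 2.25 1.283 -0.79
v 1.282 -0.295 0.201
v 2.074 1.274 -0.977
v 1.105 -0.304 0.013
v 1.971 1.196 -1.201
v 1.003 -0.382 -0.21
v 1.961 1.064 -1.422
v 0.993 -0.515 -0.431
v 2.045 0.899 -1.602
v 1.077 -0.679 -0.611
v 2.208 0.731 -1.71
v 1.24 -0.847 -0.719
v 2.423 0.589 -1.727
v 1.455 -0.989 -0.736
v 2.651 0.497 -1.651
v 1.683 -1.081 -0.66
v 2.854 0.471 -1.494
v 1.886 -1.107 -0.503
v 2.996 0.515 -1.284
v 2.028 -1.063 -0.293
v 3.054 0.623 -1.057
v 2.086 -0.955 -0.066
v 3.016 0.775 -0.852
v 2.048 -0.804 0.139
v -2.626 4.038 -1.028
v -2.376 4.435 -0.761
v -1.534 2.562 0.148
v -2.546 4.406 -0.641
v -2.728 4.32 -0.579
v -2.895 4.191 -0.585
v -3.021 4.039 -0.659
v -3.087 3.887 -0.789
v -3.082 3.758 -0.956
v -3.008 3.671 -1.133
v -2.876 3.64 -1.294
v -2.706 3.67 -1.415
v -2.524 3.756 -1.477
v -2.357 3.884 -1.47
v -2.231 4.036 -1.396
v -2.166 4.189 -1.266
v -2.17 4.318 -1.1
v -2.244 4.404 -0.923
f 1 12 6
f 1 6 2
f 1 2 8
f 1 8 11
f 1 11 12
f 2 6 10
f 6 12 5
f 12 11 3
f 11 8 7
f 8 2 9
f 4 10 5
f 4 5 3
f 4 3 7
f 4 7 9
f 4 9 10
f 5 10 6
f 3 5 12
f 7 3 11
f 9 7 8
f 10 9 2
f 14 13 17
f 14 17 15
f 15 17 18
f 15 18 16
f 17 13 19
f 17 19 18
f 18 19 20
f 18 20 16
f 19 13 21
f 19 21 20
f 20 21 22
f 20 22 16
f 21 13 23
f 21 23 22
f 22 23 24
f 22 24 16
f 23 13 25
f 23 25 24
f 24 25 26
f 24 26 16
f 25 13 27
f 25 27 26
f 26 27 28
f 26 28 16
f 27 13 29
f 27 29 28
f 28 29 30
f 28 30 16
f 29 13 31
f 29 31 30
f 30 31 32
f 30 32 16
f 31 13 33
f 31 33 32
f 32 33 34
f 32 34 16
f 33 13 35
f 33 35 34
f 34 35 36
f 34 36 16
f 35 13 37
f 35 37 36
f 36 37 38
f 36 38 16
f 37 13 39
f 37 39 38
f 38 39 40
f 38 40 16
f 39 13 14
f 39 14 40
f 40 14 15
f 40 15 16
f 42 41 45
f 42 45 43
f 43 45 46
f 43 46 44
f 45 41 47
f 45 47 46
f 46 47 48
f 46 48 44
f 47 41 49
f 47 49 48
f 48 49 50
f 48 50 44
f 49 41 51
f 49 51 50
f 50 51 52
f 50 52 44
f 51 41 53
f 51 53 52
f 52 53 54
f 52 54 44
f 53 41 55
f 53 55 54
f 54 55 56
f 54 56 44
f 55 41 57
f 55 57 56
f 56 57 58
f 56 58 44
f 57 41 59
f 57 59 58
f 58 59 60
f 58 60 44
f 59 41 61
f 59 61 60
f 60 61 62
f 60 62 44
f 61 41 63
f 61 63 62
f 62 63 64
f 62 64 44
f 63 41 65
f 63 65 64
f 64 65 66
f 64 66 44
f 65 41 67
f 65 67 66
f 66 67 68
f 66 68 44
f 67 41 69
f 67 69 68
f 68 69 70
f 68 70 44
f 69 41 71
f 69 71 70
f 70 71 72
f 70 72 44
f 71 41 42
f 71 42 72
f 72 42 43
f 72 43 44
f 74 73 76
f 74 76 75
f 76 73 77
f 76 77 75
f 77 73 78
f 77 78 75
f 78 73 79
f 78 79 75
f 79 73 80
f 79 80 75
f 80 73 81
f 80 81 75
f 81 73 82
f 81 82 75
f 82 73 83
f 82 83 75
f 83 73 84
f 83 84 75
f 84 73 85
f 84 85 75
f 85 73 86
f 85 86 75
f 86 73 87
f 86 87 75
f 87 73 88
f 87 88 75
f 88 73 89
f 88 89 75
f 89 73 90
f 89 90 75
f 90 73 74
f 90 74 75



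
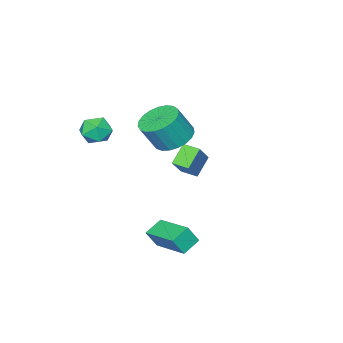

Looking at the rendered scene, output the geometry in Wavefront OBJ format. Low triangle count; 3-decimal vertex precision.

v 0.879 2.121 -4.1
v 1.284 1.826 -3.224
v 1.216 4.079 -3.596
v 1.622 3.784 -2.72
v 1.798 2.076 -4.54
v 2.204 1.781 -3.664
v 2.136 4.034 -4.036
v 2.541 3.739 -3.16
v -2.433 -0.826 -0.482
v -1.783 -1.502 -0.976
v -1.078 -1.851 0.428
v -1.727 -1.174 0.922
v -1.556 -1.125 -0.997
v -0.85 -1.474 0.407
v -1.48 -0.696 -0.929
v -0.775 -1.045 0.476
v -1.569 -0.29 -0.783
v -0.863 -0.639 0.621
v -1.807 0.024 -0.586
v -1.102 -0.325 0.819
v -2.154 0.191 -0.37
v -1.448 -0.158 1.034
v -2.548 0.182 -0.174
v -1.843 -0.167 1.23
v -2.923 -0.001 -0.031
v -2.217 -0.35 1.373
v -3.213 -0.327 0.034
v -2.507 -0.675 1.438
v -3.368 -0.738 0.009
v -2.662 -1.087 1.414
v -3.361 -1.165 -0.1
v -2.656 -1.514 1.304
v -3.194 -1.534 -0.276
v -2.489 -1.882 1.129
v -2.895 -1.779 -0.487
v -2.19 -2.128 0.918
v -2.517 -1.86 -0.697
v -1.811 -2.209 0.707
v -2.123 -1.762 -0.87
v -1.418 -2.111 0.534
v -3.336 -1.218 -3.338
v -4.246 -1.344 -2.475
v -3.55 -0.371 -3.439
v -4.46 -0.497 -2.576
v -2.26 -0.803 -2.144
v -3.17 -0.929 -1.281
v -2.474 0.044 -2.245
v -3.384 -0.082 -1.382
v 2.69 -0.662 2.344
v 3.108 -1.188 1.82
v 1.492 -1.072 1.8
v 1.91 -1.598 1.276
v 1.888 -1.758 2.112
v 2.628 -1.505 2.449
v 1.972 -0.755 1.171
v 2.712 -0.502 1.508
v 2.664 -1.246 1.096
v 2.612 -1.866 1.677
v 1.988 -0.394 1.943
v 1.936 -1.014 2.524
f 2 4 1
f 5 2 1
f 1 4 3
f 3 5 1
f 2 8 4
f 6 2 5
f 6 8 2
f 4 8 3
f 7 5 3
f 3 8 7
f 7 6 5
f 8 6 7
f 10 9 13
f 10 13 11
f 11 13 14
f 11 14 12
f 13 9 15
f 13 15 14
f 14 15 16
f 14 16 12
f 15 9 17
f 15 17 16
f 16 17 18
f 16 18 12
f 17 9 19
f 17 19 18
f 18 19 20
f 18 20 12
f 19 9 21
f 19 21 20
f 20 21 22
f 20 22 12
f 21 9 23
f 21 23 22
f 22 23 24
f 22 24 12
f 23 9 25
f 23 25 24
f 24 25 26
f 24 26 12
f 25 9 27
f 25 27 26
f 26 27 28
f 26 28 12
f 27 9 29
f 27 29 28
f 28 29 30
f 28 30 12
f 29 9 31
f 29 31 30
f 30 31 32
f 30 32 12
f 31 9 33
f 31 33 32
f 32 33 34
f 32 34 12
f 33 9 35
f 33 35 34
f 34 35 36
f 34 36 12
f 35 9 37
f 35 37 36
f 36 37 38
f 36 38 12
f 37 9 39
f 37 39 38
f 38 39 40
f 38 40 12
f 39 9 10
f 39 10 40
f 40 10 11
f 40 11 12
f 42 44 41
f 45 42 41
f 41 44 43
f 43 45 41
f 42 48 44
f 46 42 45
f 46 48 42
f 44 48 43
f 47 45 43
f 43 48 47
f 47 46 45
f 48 46 47
f 49 60 54
f 49 54 50
f 49 50 56
f 49 56 59
f 49 59 60
f 50 54 58
f 54 60 53
f 60 59 51
f 59 56 55
f 56 50 57
f 52 58 53
f 52 53 51
f 52 51 55
f 52 55 57
f 52 57 58
f 53 58 54
f 51 53 60
f 55 51 59
f 57 55 56
f 58 57 50



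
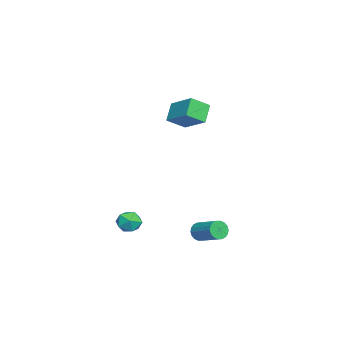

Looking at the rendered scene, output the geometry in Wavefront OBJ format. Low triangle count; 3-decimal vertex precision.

v 1.198 2.382 -4.201
v 1.613 2.35 -4.776
v 2.738 3.647 -4.035
v 2.322 3.678 -3.459
v 1.404 2.575 -4.852
v 2.529 3.872 -4.111
v 1.154 2.761 -4.799
v 2.279 4.058 -4.058
v 0.913 2.872 -4.628
v 2.038 4.169 -3.887
v 0.728 2.886 -4.372
v 1.853 4.183 -3.631
v 0.637 2.8 -4.082
v 1.762 4.097 -3.341
v 0.656 2.631 -3.816
v 1.781 3.928 -3.075
v 0.782 2.413 -3.625
v 1.907 3.71 -2.884
v 0.991 2.188 -3.549
v 2.116 3.485 -2.808
v 1.241 2.002 -3.602
v 2.366 3.299 -2.861
v 1.482 1.891 -3.773
v 2.607 3.188 -3.032
v 1.667 1.877 -4.029
v 2.792 3.174 -3.288
v 1.758 1.963 -4.319
v 2.883 3.26 -3.578
v 1.739 2.132 -4.585
v 2.864 3.429 -3.844
v -3.779 0.812 2.555
v -3.142 -0.277 3.329
v -4.804 0.972 3.625
v -4.167 -0.117 4.399
v -2.553 2.217 3.521
v -1.916 1.128 4.295
v -3.578 2.377 4.591
v -2.941 1.288 5.365
v 0.219 -1.536 -4.648
v 0.632 -1.204 -3.89
v 0.268 -2.916 -4.07
v 0.681 -2.584 -3.312
v -0.204 -2.378 -3.485
v -0.235 -1.525 -3.842
v 1.135 -2.595 -4.118
v 1.104 -1.742 -4.475
v 1.198 -1.858 -3.562
v 0.37 -1.724 -3.171
v 0.53 -2.396 -4.789
v -0.298 -2.262 -4.398
f 2 1 5
f 2 5 3
f 3 5 6
f 3 6 4
f 5 1 7
f 5 7 6
f 6 7 8
f 6 8 4
f 7 1 9
f 7 9 8
f 8 9 10
f 8 10 4
f 9 1 11
f 9 11 10
f 10 11 12
f 10 12 4
f 11 1 13
f 11 13 12
f 12 13 14
f 12 14 4
f 13 1 15
f 13 15 14
f 14 15 16
f 14 16 4
f 15 1 17
f 15 17 16
f 16 17 18
f 16 18 4
f 17 1 19
f 17 19 18
f 18 19 20
f 18 20 4
f 19 1 21
f 19 21 20
f 20 21 22
f 20 22 4
f 21 1 23
f 21 23 22
f 22 23 24
f 22 24 4
f 23 1 25
f 23 25 24
f 24 25 26
f 24 26 4
f 25 1 27
f 25 27 26
f 26 27 28
f 26 28 4
f 27 1 29
f 27 29 28
f 28 29 30
f 28 30 4
f 29 1 2
f 29 2 30
f 30 2 3
f 30 3 4
f 32 34 31
f 35 32 31
f 31 34 33
f 33 35 31
f 32 38 34
f 36 32 35
f 36 38 32
f 34 38 33
f 37 35 33
f 33 38 37
f 37 36 35
f 38 36 37
f 39 50 44
f 39 44 40
f 39 40 46
f 39 46 49
f 39 49 50
f 40 44 48
f 44 50 43
f 50 49 41
f 49 46 45
f 46 40 47
f 42 48 43
f 42 43 41
f 42 41 45
f 42 45 47
f 42 47 48
f 43 48 44
f 41 43 50
f 45 41 49
f 47 45 46
f 48 47 40



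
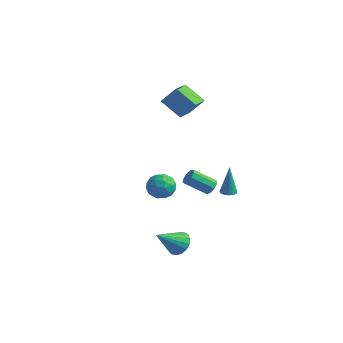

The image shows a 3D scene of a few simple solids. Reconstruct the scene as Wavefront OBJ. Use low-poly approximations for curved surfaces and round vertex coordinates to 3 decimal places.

v -1.743 1.523 3.735
v -1.06 2.09 4.765
v -2.295 3.03 3.272
v -1.612 3.597 4.302
v -0.448 1.703 2.778
v 0.235 2.27 3.808
v -1 3.21 2.315
v -0.317 3.777 3.345
v 3.279 -2.858 -4.115
v 4.072 -3.135 -4.136
v 2.821 -4.262 -2.905
v 4.07 -2.872 -3.832
v 3.887 -2.606 -3.593
v 3.564 -2.397 -3.473
v 3.177 -2.294 -3.501
v 2.812 -2.321 -3.669
v 2.555 -2.47 -3.94
v 2.464 -2.708 -4.25
v 2.559 -2.98 -4.53
v 2.82 -3.225 -4.715
v 3.185 -3.385 -4.762
v 3.572 -3.425 -4.662
v 3.892 -3.334 -4.436
v -1.808 0.695 -2.322
v -1.256 1.474 -2.384
v -0.824 -0.074 -3.236
v -0.272 0.705 -3.298
v -0.339 0.23 -2.47
v -0.948 0.706 -1.905
v -1.132 0.694 -3.715
v -1.741 1.17 -3.15
v -0.838 1.474 -3.244
v -0.348 1.187 -2.475
v -1.732 0.213 -3.145
v -1.242 -0.074 -2.376
v -1.619 1.152 -2.273
v -0.461 0.248 -3.347
v -0.501 -0.032 -2.861
v -0.176 0.426 -2.897
v -1.437 0.701 -1.991
v -1.113 1.158 -2.027
v -0.574 0.427 -2.078
v -0.967 0.242 -3.593
v -0.643 0.699 -3.629
v -1.904 0.974 -2.723
v -1.579 1.432 -2.759
v -1.506 0.973 -3.542
v -1.048 1.61 -2.815
v -0.47 1.157 -3.352
v -0.976 1.152 -3.597
v -1.333 1.431 -3.265
v -0.76 1.441 -2.362
v -0.182 0.989 -2.899
v -0.221 0.71 -2.413
v -0.579 0.989 -2.081
v -0.515 1.441 -2.868
v -1.898 0.411 -2.721
v -1.32 -0.041 -3.258
v -1.501 0.411 -3.539
v -1.859 0.69 -3.207
v -1.61 0.243 -2.268
v -1.032 -0.21 -2.805
v -0.747 -0.031 -2.355
v -1.104 0.248 -2.023
v -1.565 -0.041 -2.752
v 2.591 2.429 -2.667
v 3.1 2.408 -2.655
v 2.549 2.571 -0.673
v 3.065 2.617 -2.671
v 2.948 2.793 -2.686
v 2.769 2.906 -2.697
v 2.559 2.937 -2.704
v 2.355 2.88 -2.704
v 2.192 2.745 -2.698
v 2.097 2.555 -2.687
v 2.088 2.344 -2.672
v 2.166 2.147 -2.656
v 2.318 1.999 -2.643
v 2.516 1.926 -2.633
v 2.728 1.939 -2.63
v 2.916 2.037 -2.633
v 3.048 2.203 -2.642
v 2.302 1.223 -1.817
v 2.676 1.246 -1.401
v 1.693 0.36 -0.467
v 1.318 0.337 -0.883
v 2.434 1.542 -1.376
v 1.45 0.655 -0.442
v 2.13 1.688 -1.557
v 1.146 0.802 -0.623
v 1.906 1.617 -1.86
v 0.923 0.731 -0.926
v 1.868 1.362 -2.142
v 0.884 0.476 -1.209
v 2.032 1.041 -2.273
v 1.049 0.155 -1.339
v 2.323 0.806 -2.19
v 1.34 -0.08 -1.256
v 2.604 0.766 -1.933
v 1.62 -0.12 -0.999
v 2.743 0.94 -1.621
v 1.76 0.053 -0.687
f 2 4 1
f 5 2 1
f 1 4 3
f 3 5 1
f 2 8 4
f 6 2 5
f 6 8 2
f 4 8 3
f 7 5 3
f 3 8 7
f 7 6 5
f 8 6 7
f 10 9 12
f 10 12 11
f 12 9 13
f 12 13 11
f 13 9 14
f 13 14 11
f 14 9 15
f 14 15 11
f 15 9 16
f 15 16 11
f 16 9 17
f 16 17 11
f 17 9 18
f 17 18 11
f 18 9 19
f 18 19 11
f 19 9 20
f 19 20 11
f 20 9 21
f 20 21 11
f 21 9 22
f 21 22 11
f 22 9 23
f 22 23 11
f 23 9 10
f 23 10 11
f 24 61 40
f 61 35 64
f 40 64 29
f 61 64 40
f 24 40 36
f 40 29 41
f 36 41 25
f 40 41 36
f 24 36 45
f 36 25 46
f 45 46 31
f 36 46 45
f 24 45 57
f 45 31 60
f 57 60 34
f 45 60 57
f 24 57 61
f 57 34 65
f 61 65 35
f 57 65 61
f 25 41 52
f 41 29 55
f 52 55 33
f 41 55 52
f 29 64 42
f 64 35 63
f 42 63 28
f 64 63 42
f 35 65 62
f 65 34 58
f 62 58 26
f 65 58 62
f 34 60 59
f 60 31 47
f 59 47 30
f 60 47 59
f 31 46 51
f 46 25 48
f 51 48 32
f 46 48 51
f 27 53 39
f 53 33 54
f 39 54 28
f 53 54 39
f 27 39 37
f 39 28 38
f 37 38 26
f 39 38 37
f 27 37 44
f 37 26 43
f 44 43 30
f 37 43 44
f 27 44 49
f 44 30 50
f 49 50 32
f 44 50 49
f 27 49 53
f 49 32 56
f 53 56 33
f 49 56 53
f 28 54 42
f 54 33 55
f 42 55 29
f 54 55 42
f 26 38 62
f 38 28 63
f 62 63 35
f 38 63 62
f 30 43 59
f 43 26 58
f 59 58 34
f 43 58 59
f 32 50 51
f 50 30 47
f 51 47 31
f 50 47 51
f 33 56 52
f 56 32 48
f 52 48 25
f 56 48 52
f 67 66 69
f 67 69 68
f 69 66 70
f 69 70 68
f 70 66 71
f 70 71 68
f 71 66 72
f 71 72 68
f 72 66 73
f 72 73 68
f 73 66 74
f 73 74 68
f 74 66 75
f 74 75 68
f 75 66 76
f 75 76 68
f 76 66 77
f 76 77 68
f 77 66 78
f 77 78 68
f 78 66 79
f 78 79 68
f 79 66 80
f 79 80 68
f 80 66 81
f 80 81 68
f 81 66 82
f 81 82 68
f 82 66 67
f 82 67 68
f 84 83 87
f 84 87 85
f 85 87 88
f 85 88 86
f 87 83 89
f 87 89 88
f 88 89 90
f 88 90 86
f 89 83 91
f 89 91 90
f 90 91 92
f 90 92 86
f 91 83 93
f 91 93 92
f 92 93 94
f 92 94 86
f 93 83 95
f 93 95 94
f 94 95 96
f 94 96 86
f 95 83 97
f 95 97 96
f 96 97 98
f 96 98 86
f 97 83 99
f 97 99 98
f 98 99 100
f 98 100 86
f 99 83 101
f 99 101 100
f 100 101 102
f 100 102 86
f 101 83 84
f 101 84 102
f 102 84 85
f 102 85 86



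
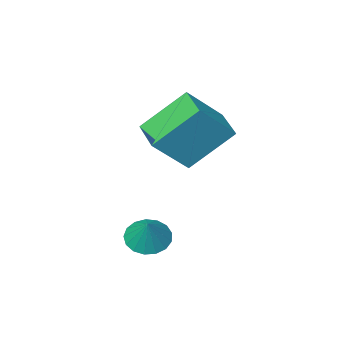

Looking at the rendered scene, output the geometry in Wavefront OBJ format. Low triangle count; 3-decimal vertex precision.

v 1.599 2.277 -3.298
v 2.309 2.184 -3.484
v 1.921 2.863 -2.362
v 2.219 2.487 -3.643
v 1.987 2.742 -3.723
v 1.666 2.89 -3.706
v 1.329 2.898 -3.595
v 1.055 2.764 -3.416
v 0.905 2.517 -3.21
v 0.914 2.216 -3.024
v 1.08 1.929 -2.901
v 1.365 1.721 -2.869
v 1.704 1.64 -2.935
v 2.019 1.706 -3.084
v 2.237 1.902 -3.282
v -0.88 -0.322 -1.242
v -2.255 0.232 0.174
v -0.58 0.986 -1.463
v -1.955 1.54 -0.047
v 0.395 -0.4 0.027
v -0.98 0.154 1.443
v 0.695 0.908 -0.194
v -0.68 1.462 1.222
f 2 1 4
f 2 4 3
f 4 1 5
f 4 5 3
f 5 1 6
f 5 6 3
f 6 1 7
f 6 7 3
f 7 1 8
f 7 8 3
f 8 1 9
f 8 9 3
f 9 1 10
f 9 10 3
f 10 1 11
f 10 11 3
f 11 1 12
f 11 12 3
f 12 1 13
f 12 13 3
f 13 1 14
f 13 14 3
f 14 1 15
f 14 15 3
f 15 1 2
f 15 2 3
f 17 19 16
f 20 17 16
f 16 19 18
f 18 20 16
f 17 23 19
f 21 17 20
f 21 23 17
f 19 23 18
f 22 20 18
f 18 23 22
f 22 21 20
f 23 21 22



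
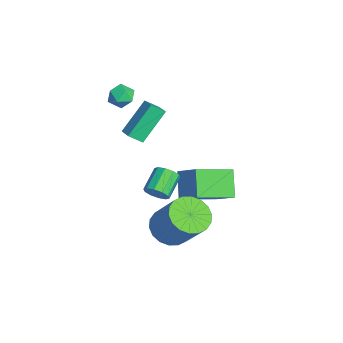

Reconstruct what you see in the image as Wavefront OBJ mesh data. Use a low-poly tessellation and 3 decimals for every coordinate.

v 3.12 -1.162 -0.782
v 3.405 -1.295 -0.259
v 2.505 -0.692 0.385
v 2.22 -0.558 -0.138
v 3.537 -0.964 -0.384
v 2.638 -0.361 0.261
v 3.51 -0.709 -0.66
v 2.611 -0.106 -0.016
v 3.334 -0.627 -0.983
v 2.435 -0.024 -0.339
v 3.076 -0.749 -1.229
v 2.177 -0.146 -0.585
v 2.835 -1.028 -1.305
v 1.935 -0.425 -0.661
v 2.702 -1.359 -1.181
v 1.803 -0.756 -0.536
v 2.729 -1.614 -0.904
v 1.83 -1.011 -0.26
v 2.905 -1.696 -0.581
v 2.006 -1.093 0.063
v 3.163 -1.574 -0.335
v 2.264 -0.971 0.309
v -0.226 1.934 -2.199
v 0.441 0.131 -1.486
v 0.733 2.606 -1.397
v 1.4 0.804 -0.684
v 0.78 1.856 -3.336
v 1.447 0.054 -2.623
v 1.739 2.529 -2.534
v 2.406 0.726 -1.821
v 3.041 -0.546 -3.17
v 3.598 -1.4 -3.185
v 4.736 -0.688 -1.505
v 4.179 0.166 -1.49
v 3.83 -1.123 -3.46
v 4.968 -0.411 -1.78
v 3.906 -0.732 -3.677
v 5.044 -0.02 -1.997
v 3.811 -0.304 -3.794
v 4.949 0.408 -2.114
v 3.563 0.076 -3.787
v 4.701 0.788 -2.107
v 3.212 0.333 -3.658
v 4.349 1.045 -1.978
v 2.827 0.416 -3.432
v 3.964 1.128 -1.753
v 2.484 0.308 -3.155
v 3.622 1.02 -1.475
v 2.252 0.031 -2.88
v 3.39 0.743 -1.2
v 2.176 -0.36 -2.663
v 3.314 0.352 -0.983
v 2.271 -0.788 -2.546
v 3.409 -0.076 -0.866
v 2.519 -1.168 -2.553
v 3.657 -0.456 -0.873
v 2.871 -1.425 -2.682
v 4.008 -0.713 -1.002
v 3.256 -1.508 -2.907
v 4.393 -0.796 -1.228
v -2.329 -1.867 2.222
v -1.784 -1.618 1.852
v -1.636 -2.602 2.748
v -1.091 -2.353 2.378
v -1.396 -1.951 2.87
v -1.825 -1.497 2.545
v -1.595 -2.723 2.055
v -2.024 -2.269 1.73
v -1.331 -2.147 1.749
v -1.207 -1.67 2.252
v -2.213 -2.55 2.348
v -2.089 -2.073 2.851
v -0.863 -0.508 1.987
v -0.856 -1.155 2.491
v -0.071 -0.313 2.227
v -0.064 -0.961 2.73
v -0.156 -1.619 0.55
v -0.149 -2.267 1.053
v 0.636 -1.425 0.789
v 0.643 -2.072 1.293
f 2 1 5
f 2 5 3
f 3 5 6
f 3 6 4
f 5 1 7
f 5 7 6
f 6 7 8
f 6 8 4
f 7 1 9
f 7 9 8
f 8 9 10
f 8 10 4
f 9 1 11
f 9 11 10
f 10 11 12
f 10 12 4
f 11 1 13
f 11 13 12
f 12 13 14
f 12 14 4
f 13 1 15
f 13 15 14
f 14 15 16
f 14 16 4
f 15 1 17
f 15 17 16
f 16 17 18
f 16 18 4
f 17 1 19
f 17 19 18
f 18 19 20
f 18 20 4
f 19 1 21
f 19 21 20
f 20 21 22
f 20 22 4
f 21 1 2
f 21 2 22
f 22 2 3
f 22 3 4
f 24 26 23
f 27 24 23
f 23 26 25
f 25 27 23
f 24 30 26
f 28 24 27
f 28 30 24
f 26 30 25
f 29 27 25
f 25 30 29
f 29 28 27
f 30 28 29
f 32 31 35
f 32 35 33
f 33 35 36
f 33 36 34
f 35 31 37
f 35 37 36
f 36 37 38
f 36 38 34
f 37 31 39
f 37 39 38
f 38 39 40
f 38 40 34
f 39 31 41
f 39 41 40
f 40 41 42
f 40 42 34
f 41 31 43
f 41 43 42
f 42 43 44
f 42 44 34
f 43 31 45
f 43 45 44
f 44 45 46
f 44 46 34
f 45 31 47
f 45 47 46
f 46 47 48
f 46 48 34
f 47 31 49
f 47 49 48
f 48 49 50
f 48 50 34
f 49 31 51
f 49 51 50
f 50 51 52
f 50 52 34
f 51 31 53
f 51 53 52
f 52 53 54
f 52 54 34
f 53 31 55
f 53 55 54
f 54 55 56
f 54 56 34
f 55 31 57
f 55 57 56
f 56 57 58
f 56 58 34
f 57 31 59
f 57 59 58
f 58 59 60
f 58 60 34
f 59 31 32
f 59 32 60
f 60 32 33
f 60 33 34
f 61 72 66
f 61 66 62
f 61 62 68
f 61 68 71
f 61 71 72
f 62 66 70
f 66 72 65
f 72 71 63
f 71 68 67
f 68 62 69
f 64 70 65
f 64 65 63
f 64 63 67
f 64 67 69
f 64 69 70
f 65 70 66
f 63 65 72
f 67 63 71
f 69 67 68
f 70 69 62
f 74 76 73
f 77 74 73
f 73 76 75
f 75 77 73
f 74 80 76
f 78 74 77
f 78 80 74
f 76 80 75
f 79 77 75
f 75 80 79
f 79 78 77
f 80 78 79



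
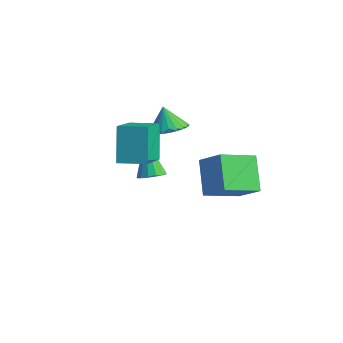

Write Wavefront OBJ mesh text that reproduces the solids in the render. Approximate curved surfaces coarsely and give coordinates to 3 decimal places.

v -3.469 -0.284 -2.944
v -2.999 -0.559 -2.472
v -4.511 0.624 -1.376
v -2.857 -0.229 -2.569
v -2.878 0.087 -2.765
v -3.057 0.304 -3.01
v -3.347 0.363 -3.237
v -3.669 0.249 -3.385
v -3.938 -0.008 -3.415
v -4.081 -0.339 -3.319
v -4.06 -0.654 -3.122
v -3.88 -0.871 -2.878
v -3.59 -0.93 -2.651
v -3.268 -0.816 -2.502
v -2.583 -0.155 1.085
v -1.768 0.202 1.417
v -3.157 0.195 2.115
v -1.908 0.495 1.239
v -2.151 0.689 1.037
v -2.46 0.755 0.843
v -2.788 0.682 0.686
v -3.084 0.482 0.589
v -3.304 0.184 0.568
v -3.415 -0.165 0.625
v -3.399 -0.513 0.753
v -3.258 -0.806 0.931
v -3.015 -1 1.132
v -2.706 -1.066 1.327
v -2.379 -0.993 1.484
v -2.082 -0.793 1.581
v -1.862 -0.495 1.602
v -1.752 -0.146 1.544
v 1.106 0.071 -2.043
v 0.229 -1.518 -1.132
v 0.089 1.235 -0.992
v -0.788 -0.353 -0.081
v 2.228 0.073 -0.959
v 1.351 -1.515 -0.048
v 1.211 1.238 0.092
v 0.334 -0.351 1.003
v -3.451 -1.954 2.484
v -2.927 -3.553 3.821
v -2.209 -1.384 2.679
v -1.685 -2.984 4.016
v -2.775 -2.936 1.044
v -2.251 -4.536 2.381
v -1.533 -2.367 1.239
v -1.009 -3.966 2.576
f 2 1 4
f 2 4 3
f 4 1 5
f 4 5 3
f 5 1 6
f 5 6 3
f 6 1 7
f 6 7 3
f 7 1 8
f 7 8 3
f 8 1 9
f 8 9 3
f 9 1 10
f 9 10 3
f 10 1 11
f 10 11 3
f 11 1 12
f 11 12 3
f 12 1 13
f 12 13 3
f 13 1 14
f 13 14 3
f 14 1 2
f 14 2 3
f 16 15 18
f 16 18 17
f 18 15 19
f 18 19 17
f 19 15 20
f 19 20 17
f 20 15 21
f 20 21 17
f 21 15 22
f 21 22 17
f 22 15 23
f 22 23 17
f 23 15 24
f 23 24 17
f 24 15 25
f 24 25 17
f 25 15 26
f 25 26 17
f 26 15 27
f 26 27 17
f 27 15 28
f 27 28 17
f 28 15 29
f 28 29 17
f 29 15 30
f 29 30 17
f 30 15 31
f 30 31 17
f 31 15 32
f 31 32 17
f 32 15 16
f 32 16 17
f 34 36 33
f 37 34 33
f 33 36 35
f 35 37 33
f 34 40 36
f 38 34 37
f 38 40 34
f 36 40 35
f 39 37 35
f 35 40 39
f 39 38 37
f 40 38 39
f 42 44 41
f 45 42 41
f 41 44 43
f 43 45 41
f 42 48 44
f 46 42 45
f 46 48 42
f 44 48 43
f 47 45 43
f 43 48 47
f 47 46 45
f 48 46 47



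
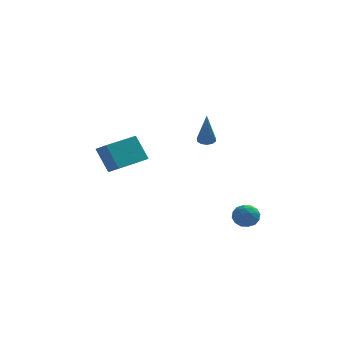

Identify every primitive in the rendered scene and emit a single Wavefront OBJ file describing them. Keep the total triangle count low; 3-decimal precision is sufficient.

v 3.597 -2.445 -0.55
v 4.03 -2.249 -1.098
v 3.39 -3.471 -1.082
v 3.823 -3.275 -1.63
v 4.106 -3.414 -0.976
v 4.233 -2.779 -0.648
v 3.187 -2.941 -1.532
v 3.314 -2.306 -1.204
v 3.776 -2.554 -1.705
v 4.344 -2.847 -1.361
v 3.076 -2.873 -0.819
v 3.644 -3.166 -0.475
v 3.831 -2.257 -0.777
v 3.589 -3.463 -1.403
v 3.755 -3.545 -1.018
v 4.009 -3.429 -1.34
v 3.951 -2.569 -0.513
v 4.205 -2.453 -0.835
v 4.25 -3.138 -0.763
v 3.215 -3.267 -1.345
v 3.469 -3.151 -1.667
v 3.411 -2.291 -0.84
v 3.665 -2.175 -1.162
v 3.17 -2.582 -1.417
v 3.937 -2.321 -1.456
v 3.815 -2.924 -1.769
v 3.441 -2.728 -1.712
v 3.516 -2.355 -1.518
v 4.271 -2.493 -1.254
v 4.149 -3.096 -1.567
v 4.315 -3.178 -1.183
v 4.39 -2.805 -0.99
v 4.122 -2.673 -1.611
v 3.271 -2.624 -0.613
v 3.149 -3.227 -0.926
v 3.03 -2.915 -1.19
v 3.105 -2.542 -0.997
v 3.605 -2.796 -0.411
v 3.483 -3.399 -0.724
v 3.904 -3.365 -0.662
v 3.979 -2.992 -0.468
v 3.298 -3.047 -0.569
v -3.854 2.059 1.42
v -3.285 1.409 1.923
v -2.44 3.434 1.598
v -1.871 2.783 2.101
v -3.189 1.557 0.019
v -2.62 0.906 0.522
v -1.775 2.931 0.197
v -1.206 2.281 0.7
v 1.708 2.666 1.921
v 1.973 3.062 2.073
v 1.732 1.914 3.839
v 1.673 3.13 2.104
v 1.386 3.021 2.064
v 1.223 2.776 1.97
v 1.245 2.489 1.858
v 1.444 2.27 1.769
v 1.743 2.202 1.739
v 2.03 2.311 1.778
v 2.193 2.556 1.872
v 2.171 2.843 1.985
f 1 38 17
f 38 12 41
f 17 41 6
f 38 41 17
f 1 17 13
f 17 6 18
f 13 18 2
f 17 18 13
f 1 13 22
f 13 2 23
f 22 23 8
f 13 23 22
f 1 22 34
f 22 8 37
f 34 37 11
f 22 37 34
f 1 34 38
f 34 11 42
f 38 42 12
f 34 42 38
f 2 18 29
f 18 6 32
f 29 32 10
f 18 32 29
f 6 41 19
f 41 12 40
f 19 40 5
f 41 40 19
f 12 42 39
f 42 11 35
f 39 35 3
f 42 35 39
f 11 37 36
f 37 8 24
f 36 24 7
f 37 24 36
f 8 23 28
f 23 2 25
f 28 25 9
f 23 25 28
f 4 30 16
f 30 10 31
f 16 31 5
f 30 31 16
f 4 16 14
f 16 5 15
f 14 15 3
f 16 15 14
f 4 14 21
f 14 3 20
f 21 20 7
f 14 20 21
f 4 21 26
f 21 7 27
f 26 27 9
f 21 27 26
f 4 26 30
f 26 9 33
f 30 33 10
f 26 33 30
f 5 31 19
f 31 10 32
f 19 32 6
f 31 32 19
f 3 15 39
f 15 5 40
f 39 40 12
f 15 40 39
f 7 20 36
f 20 3 35
f 36 35 11
f 20 35 36
f 9 27 28
f 27 7 24
f 28 24 8
f 27 24 28
f 10 33 29
f 33 9 25
f 29 25 2
f 33 25 29
f 44 46 43
f 47 44 43
f 43 46 45
f 45 47 43
f 44 50 46
f 48 44 47
f 48 50 44
f 46 50 45
f 49 47 45
f 45 50 49
f 49 48 47
f 50 48 49
f 52 51 54
f 52 54 53
f 54 51 55
f 54 55 53
f 55 51 56
f 55 56 53
f 56 51 57
f 56 57 53
f 57 51 58
f 57 58 53
f 58 51 59
f 58 59 53
f 59 51 60
f 59 60 53
f 60 51 61
f 60 61 53
f 61 51 62
f 61 62 53
f 62 51 52
f 62 52 53



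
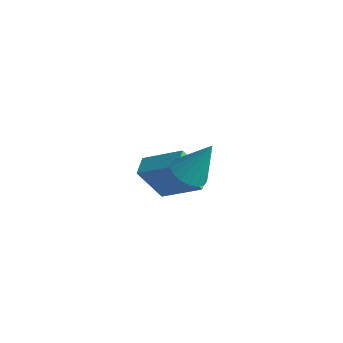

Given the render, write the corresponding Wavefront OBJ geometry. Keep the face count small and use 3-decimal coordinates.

v 1.201 -0.429 0.278
v 1.993 -0.824 0.183
v 1.799 0.369 1.942
v 2.041 -0.45 -0.014
v 1.898 -0.07 -0.144
v 1.594 0.227 -0.178
v 1.201 0.374 -0.107
v 0.807 0.337 0.052
v 0.504 0.124 0.263
v 0.36 -0.215 0.477
v 0.409 -0.603 0.646
v 0.64 -0.951 0.73
v 0.999 -1.18 0.71
v 1.404 -1.236 0.592
v 1.763 -1.108 0.402
v -1.757 1.326 -5.213
v -2.666 0.712 -3.552
v -2.182 2.204 -5.122
v -3.091 1.59 -3.461
v -0.049 2.03 -4.019
v -0.958 1.416 -2.358
v -0.474 2.908 -3.928
v -1.383 2.294 -2.267
f 2 1 4
f 2 4 3
f 4 1 5
f 4 5 3
f 5 1 6
f 5 6 3
f 6 1 7
f 6 7 3
f 7 1 8
f 7 8 3
f 8 1 9
f 8 9 3
f 9 1 10
f 9 10 3
f 10 1 11
f 10 11 3
f 11 1 12
f 11 12 3
f 12 1 13
f 12 13 3
f 13 1 14
f 13 14 3
f 14 1 15
f 14 15 3
f 15 1 2
f 15 2 3
f 17 19 16
f 20 17 16
f 16 19 18
f 18 20 16
f 17 23 19
f 21 17 20
f 21 23 17
f 19 23 18
f 22 20 18
f 18 23 22
f 22 21 20
f 23 21 22

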